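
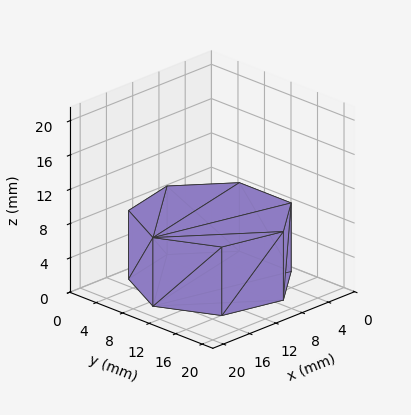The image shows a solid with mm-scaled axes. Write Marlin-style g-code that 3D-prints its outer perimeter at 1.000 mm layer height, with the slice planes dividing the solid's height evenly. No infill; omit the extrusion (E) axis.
Reading the render: the shape is a regular 7-sided prism (a cylinder approximated with 7 flat sides), circumscribed radius ≈ 9 mm, height ≈ 8 mm (dimensions read to the nearest mm from the axis ticks). For the g-code, the solid's height is divided into equal slices at the stated Δz and each level perimeter traced with G1 moves after a G0 lift.

; perimeter-only toolpath
G21 ; units = mm
G90 ; absolute positioning
G28 ; home
; layer 1
G0 Z1.000
G0 X18.000 Y9.000
G1 X14.611 Y16.036
G1 X6.997 Y17.774
G1 X0.891 Y12.905
G1 X0.891 Y5.095
G1 X6.997 Y0.226
G1 X14.611 Y1.964
G1 X18.000 Y9.000
; layer 2
G0 Z2.000
G0 X18.000 Y9.000
G1 X14.611 Y16.036
G1 X6.997 Y17.774
G1 X0.891 Y12.905
G1 X0.891 Y5.095
G1 X6.997 Y0.226
G1 X14.611 Y1.964
G1 X18.000 Y9.000
; layer 3
G0 Z3.000
G0 X18.000 Y9.000
G1 X14.611 Y16.036
G1 X6.997 Y17.774
G1 X0.891 Y12.905
G1 X0.891 Y5.095
G1 X6.997 Y0.226
G1 X14.611 Y1.964
G1 X18.000 Y9.000
; layer 4
G0 Z4.000
G0 X18.000 Y9.000
G1 X14.611 Y16.036
G1 X6.997 Y17.774
G1 X0.891 Y12.905
G1 X0.891 Y5.095
G1 X6.997 Y0.226
G1 X14.611 Y1.964
G1 X18.000 Y9.000
; layer 5
G0 Z5.000
G0 X18.000 Y9.000
G1 X14.611 Y16.036
G1 X6.997 Y17.774
G1 X0.891 Y12.905
G1 X0.891 Y5.095
G1 X6.997 Y0.226
G1 X14.611 Y1.964
G1 X18.000 Y9.000
; layer 6
G0 Z6.000
G0 X18.000 Y9.000
G1 X14.611 Y16.036
G1 X6.997 Y17.774
G1 X0.891 Y12.905
G1 X0.891 Y5.095
G1 X6.997 Y0.226
G1 X14.611 Y1.964
G1 X18.000 Y9.000
; layer 7
G0 Z7.000
G0 X18.000 Y9.000
G1 X14.611 Y16.036
G1 X6.997 Y17.774
G1 X0.891 Y12.905
G1 X0.891 Y5.095
G1 X6.997 Y0.226
G1 X14.611 Y1.964
G1 X18.000 Y9.000
; layer 8
G0 Z8.000
G0 X18.000 Y9.000
G1 X14.611 Y16.036
G1 X6.997 Y17.774
G1 X0.891 Y12.905
G1 X0.891 Y5.095
G1 X6.997 Y0.226
G1 X14.611 Y1.964
G1 X18.000 Y9.000
M2 ; end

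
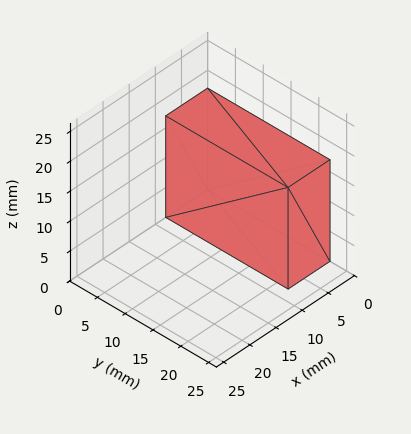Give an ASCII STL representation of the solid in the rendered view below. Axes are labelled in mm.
Reading the render: the shape is a rectangular box, roughly 8 × 22 mm footprint and 17 mm tall (dimensions read to the nearest mm from the axis ticks). For the STL, each face is triangulated and given an outward normal.

solid part
  facet normal 0.0000 0.0000 -1.0000
    outer loop
      vertex 8.00 22.00 0.00
      vertex 8.00 0.00 0.00
      vertex 0.00 0.00 0.00
    endloop
  endfacet
  facet normal 0.0000 0.0000 -1.0000
    outer loop
      vertex 0.00 22.00 0.00
      vertex 8.00 22.00 0.00
      vertex 0.00 0.00 0.00
    endloop
  endfacet
  facet normal 0.0000 0.0000 1.0000
    outer loop
      vertex 0.00 0.00 17.00
      vertex 8.00 0.00 17.00
      vertex 8.00 22.00 17.00
    endloop
  endfacet
  facet normal 0.0000 0.0000 1.0000
    outer loop
      vertex 0.00 0.00 17.00
      vertex 8.00 22.00 17.00
      vertex 0.00 22.00 17.00
    endloop
  endfacet
  facet normal 0.0000 -1.0000 0.0000
    outer loop
      vertex 0.00 0.00 0.00
      vertex 8.00 0.00 0.00
      vertex 8.00 0.00 17.00
    endloop
  endfacet
  facet normal 0.0000 -1.0000 0.0000
    outer loop
      vertex 0.00 0.00 0.00
      vertex 8.00 0.00 17.00
      vertex 0.00 0.00 17.00
    endloop
  endfacet
  facet normal 0.0000 1.0000 0.0000
    outer loop
      vertex 8.00 22.00 17.00
      vertex 8.00 22.00 0.00
      vertex 0.00 22.00 0.00
    endloop
  endfacet
  facet normal 0.0000 1.0000 0.0000
    outer loop
      vertex 0.00 22.00 17.00
      vertex 8.00 22.00 17.00
      vertex 0.00 22.00 0.00
    endloop
  endfacet
  facet normal -1.0000 0.0000 0.0000
    outer loop
      vertex 0.00 22.00 17.00
      vertex 0.00 22.00 0.00
      vertex 0.00 0.00 0.00
    endloop
  endfacet
  facet normal -1.0000 0.0000 0.0000
    outer loop
      vertex 0.00 0.00 17.00
      vertex 0.00 22.00 17.00
      vertex 0.00 0.00 0.00
    endloop
  endfacet
  facet normal 1.0000 0.0000 0.0000
    outer loop
      vertex 8.00 0.00 0.00
      vertex 8.00 22.00 0.00
      vertex 8.00 22.00 17.00
    endloop
  endfacet
  facet normal 1.0000 0.0000 0.0000
    outer loop
      vertex 8.00 0.00 0.00
      vertex 8.00 22.00 17.00
      vertex 8.00 0.00 17.00
    endloop
  endfacet
endsolid part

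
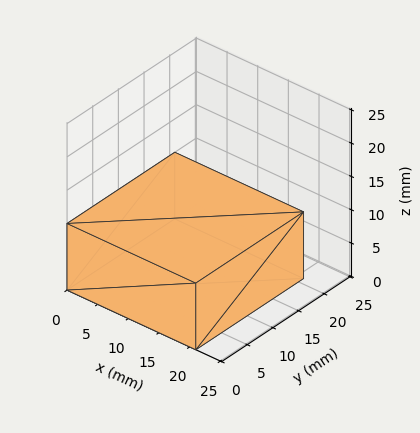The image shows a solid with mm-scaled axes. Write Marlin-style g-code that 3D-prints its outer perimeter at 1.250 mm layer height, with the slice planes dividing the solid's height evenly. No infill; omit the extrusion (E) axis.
Reading the render: the shape is a rectangular box, roughly 21 × 21 mm footprint and 10 mm tall (dimensions read to the nearest mm from the axis ticks). For the g-code, the solid's height is divided into equal slices at the stated Δz and each level perimeter traced with G1 moves after a G0 lift.

; perimeter-only toolpath
G21 ; units = mm
G90 ; absolute positioning
G28 ; home
; layer 1
G0 Z1.250
G0 X0.000 Y0.000
G1 X21.000 Y0.000
G1 X21.000 Y21.000
G1 X0.000 Y21.000
G1 X0.000 Y0.000
; layer 2
G0 Z2.500
G0 X0.000 Y0.000
G1 X21.000 Y0.000
G1 X21.000 Y21.000
G1 X0.000 Y21.000
G1 X0.000 Y0.000
; layer 3
G0 Z3.750
G0 X0.000 Y0.000
G1 X21.000 Y0.000
G1 X21.000 Y21.000
G1 X0.000 Y21.000
G1 X0.000 Y0.000
; layer 4
G0 Z5.000
G0 X0.000 Y0.000
G1 X21.000 Y0.000
G1 X21.000 Y21.000
G1 X0.000 Y21.000
G1 X0.000 Y0.000
; layer 5
G0 Z6.250
G0 X0.000 Y0.000
G1 X21.000 Y0.000
G1 X21.000 Y21.000
G1 X0.000 Y21.000
G1 X0.000 Y0.000
; layer 6
G0 Z7.500
G0 X0.000 Y0.000
G1 X21.000 Y0.000
G1 X21.000 Y21.000
G1 X0.000 Y21.000
G1 X0.000 Y0.000
; layer 7
G0 Z8.750
G0 X0.000 Y0.000
G1 X21.000 Y0.000
G1 X21.000 Y21.000
G1 X0.000 Y21.000
G1 X0.000 Y0.000
; layer 8
G0 Z10.000
G0 X0.000 Y0.000
G1 X21.000 Y0.000
G1 X21.000 Y21.000
G1 X0.000 Y21.000
G1 X0.000 Y0.000
M2 ; end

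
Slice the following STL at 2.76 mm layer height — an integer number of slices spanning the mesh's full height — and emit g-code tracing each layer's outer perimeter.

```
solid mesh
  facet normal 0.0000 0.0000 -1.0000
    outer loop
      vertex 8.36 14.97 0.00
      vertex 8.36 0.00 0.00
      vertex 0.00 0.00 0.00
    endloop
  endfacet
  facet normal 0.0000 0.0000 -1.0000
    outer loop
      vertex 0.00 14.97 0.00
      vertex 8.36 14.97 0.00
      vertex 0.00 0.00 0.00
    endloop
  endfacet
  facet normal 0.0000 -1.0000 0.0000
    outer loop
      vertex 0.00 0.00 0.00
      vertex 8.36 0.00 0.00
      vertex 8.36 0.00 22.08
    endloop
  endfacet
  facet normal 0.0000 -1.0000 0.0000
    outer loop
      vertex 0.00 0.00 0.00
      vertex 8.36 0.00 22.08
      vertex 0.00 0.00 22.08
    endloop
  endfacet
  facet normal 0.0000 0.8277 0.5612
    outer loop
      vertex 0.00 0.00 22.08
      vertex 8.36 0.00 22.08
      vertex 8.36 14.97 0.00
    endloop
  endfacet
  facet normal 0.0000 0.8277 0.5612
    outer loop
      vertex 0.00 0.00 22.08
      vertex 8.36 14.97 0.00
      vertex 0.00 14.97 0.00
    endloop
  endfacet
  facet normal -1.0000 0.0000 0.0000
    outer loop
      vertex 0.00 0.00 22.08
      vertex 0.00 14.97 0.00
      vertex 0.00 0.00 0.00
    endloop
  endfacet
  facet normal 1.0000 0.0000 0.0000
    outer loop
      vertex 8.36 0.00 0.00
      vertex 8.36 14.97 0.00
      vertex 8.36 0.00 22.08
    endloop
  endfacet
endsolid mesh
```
; perimeter-only toolpath
G21 ; units = mm
G90 ; absolute positioning
G28 ; home
; layer 1
G0 Z2.76
G0 X0.00 Y0.00
G1 X8.36 Y0.00
G1 X8.36 Y13.10
G1 X0.00 Y13.10
G1 X0.00 Y0.00
; layer 2
G0 Z5.52
G0 X0.00 Y0.00
G1 X8.36 Y0.00
G1 X8.36 Y11.23
G1 X0.00 Y11.23
G1 X0.00 Y0.00
; layer 3
G0 Z8.28
G0 X0.00 Y0.00
G1 X8.36 Y0.00
G1 X8.36 Y9.36
G1 X0.00 Y9.36
G1 X0.00 Y0.00
; layer 4
G0 Z11.04
G0 X0.00 Y0.00
G1 X8.36 Y0.00
G1 X8.36 Y7.49
G1 X0.00 Y7.49
G1 X0.00 Y0.00
; layer 5
G0 Z13.80
G0 X0.00 Y0.00
G1 X8.36 Y0.00
G1 X8.36 Y5.61
G1 X0.00 Y5.61
G1 X0.00 Y0.00
; layer 6
G0 Z16.56
G0 X0.00 Y0.00
G1 X8.36 Y0.00
G1 X8.36 Y3.74
G1 X0.00 Y3.74
G1 X0.00 Y0.00
; layer 7
G0 Z19.32
G0 X0.00 Y0.00
G1 X8.36 Y0.00
G1 X8.36 Y1.87
G1 X0.00 Y1.87
G1 X0.00 Y0.00
M2 ; end

The solid is a wedge (ramp): 8.36 × 15 mm base, rising to 22.1 mm along the y=0 edge and sloping linearly to z=0 at y=15. Slicing at Δz = 2.76 mm — 8 equal slices spanning the solid's height, so layer i sits at z = i·h/8 — gives 7 non-empty perimeters. Each is a 4-segment closed polygon; G0 lifts to the layer z and rapids to the start vertex, then G1 traces the edges. The cross-section shrinks linearly with z (the slice at the apex is degenerate and omitted).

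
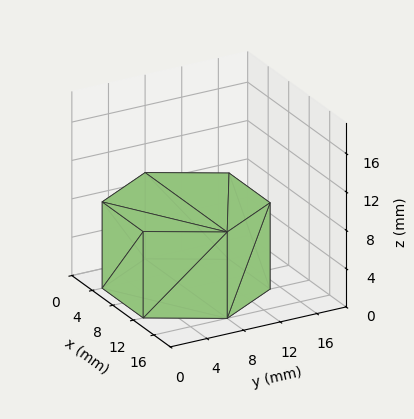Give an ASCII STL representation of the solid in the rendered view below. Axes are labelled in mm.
Reading the render: the shape is a regular 6-sided prism (a cylinder approximated with 6 flat sides), circumscribed radius ≈ 8 mm, height ≈ 9 mm (dimensions read to the nearest mm from the axis ticks). For the STL, each face is triangulated and given an outward normal.

solid part
  facet normal 0.0000 0.0000 -1.0000
    outer loop
      vertex 4.000 14.928 0.000
      vertex 12.000 14.928 0.000
      vertex 16.000 8.000 0.000
    endloop
  endfacet
  facet normal 0.0000 0.0000 -1.0000
    outer loop
      vertex 0.000 8.000 0.000
      vertex 4.000 14.928 0.000
      vertex 16.000 8.000 0.000
    endloop
  endfacet
  facet normal 0.0000 0.0000 -1.0000
    outer loop
      vertex 4.000 1.072 0.000
      vertex 0.000 8.000 0.000
      vertex 16.000 8.000 0.000
    endloop
  endfacet
  facet normal 0.0000 0.0000 -1.0000
    outer loop
      vertex 12.000 1.072 0.000
      vertex 4.000 1.072 0.000
      vertex 16.000 8.000 0.000
    endloop
  endfacet
  facet normal 0.0000 0.0000 1.0000
    outer loop
      vertex 16.000 8.000 9.000
      vertex 12.000 14.928 9.000
      vertex 4.000 14.928 9.000
    endloop
  endfacet
  facet normal 0.0000 0.0000 1.0000
    outer loop
      vertex 16.000 8.000 9.000
      vertex 4.000 14.928 9.000
      vertex 0.000 8.000 9.000
    endloop
  endfacet
  facet normal 0.0000 0.0000 1.0000
    outer loop
      vertex 16.000 8.000 9.000
      vertex 0.000 8.000 9.000
      vertex 4.000 1.072 9.000
    endloop
  endfacet
  facet normal 0.0000 0.0000 1.0000
    outer loop
      vertex 16.000 8.000 9.000
      vertex 4.000 1.072 9.000
      vertex 12.000 1.072 9.000
    endloop
  endfacet
  facet normal 0.8660 0.5000 0.0000
    outer loop
      vertex 16.000 8.000 0.000
      vertex 12.000 14.928 0.000
      vertex 12.000 14.928 9.000
    endloop
  endfacet
  facet normal 0.8660 0.5000 0.0000
    outer loop
      vertex 16.000 8.000 0.000
      vertex 12.000 14.928 9.000
      vertex 16.000 8.000 9.000
    endloop
  endfacet
  facet normal 0.0000 1.0000 0.0000
    outer loop
      vertex 12.000 14.928 0.000
      vertex 4.000 14.928 0.000
      vertex 4.000 14.928 9.000
    endloop
  endfacet
  facet normal 0.0000 1.0000 0.0000
    outer loop
      vertex 12.000 14.928 0.000
      vertex 4.000 14.928 9.000
      vertex 12.000 14.928 9.000
    endloop
  endfacet
  facet normal -0.8660 0.5000 0.0000
    outer loop
      vertex 4.000 14.928 0.000
      vertex 0.000 8.000 0.000
      vertex 0.000 8.000 9.000
    endloop
  endfacet
  facet normal -0.8660 0.5000 0.0000
    outer loop
      vertex 4.000 14.928 0.000
      vertex 0.000 8.000 9.000
      vertex 4.000 14.928 9.000
    endloop
  endfacet
  facet normal -0.8660 -0.5000 0.0000
    outer loop
      vertex 0.000 8.000 0.000
      vertex 4.000 1.072 0.000
      vertex 4.000 1.072 9.000
    endloop
  endfacet
  facet normal -0.8660 -0.5000 0.0000
    outer loop
      vertex 0.000 8.000 0.000
      vertex 4.000 1.072 9.000
      vertex 0.000 8.000 9.000
    endloop
  endfacet
  facet normal 0.0000 -1.0000 0.0000
    outer loop
      vertex 4.000 1.072 0.000
      vertex 12.000 1.072 0.000
      vertex 12.000 1.072 9.000
    endloop
  endfacet
  facet normal 0.0000 -1.0000 0.0000
    outer loop
      vertex 4.000 1.072 0.000
      vertex 12.000 1.072 9.000
      vertex 4.000 1.072 9.000
    endloop
  endfacet
  facet normal 0.8660 -0.5000 0.0000
    outer loop
      vertex 12.000 1.072 0.000
      vertex 16.000 8.000 0.000
      vertex 16.000 8.000 9.000
    endloop
  endfacet
  facet normal 0.8660 -0.5000 0.0000
    outer loop
      vertex 12.000 1.072 0.000
      vertex 16.000 8.000 9.000
      vertex 12.000 1.072 9.000
    endloop
  endfacet
endsolid part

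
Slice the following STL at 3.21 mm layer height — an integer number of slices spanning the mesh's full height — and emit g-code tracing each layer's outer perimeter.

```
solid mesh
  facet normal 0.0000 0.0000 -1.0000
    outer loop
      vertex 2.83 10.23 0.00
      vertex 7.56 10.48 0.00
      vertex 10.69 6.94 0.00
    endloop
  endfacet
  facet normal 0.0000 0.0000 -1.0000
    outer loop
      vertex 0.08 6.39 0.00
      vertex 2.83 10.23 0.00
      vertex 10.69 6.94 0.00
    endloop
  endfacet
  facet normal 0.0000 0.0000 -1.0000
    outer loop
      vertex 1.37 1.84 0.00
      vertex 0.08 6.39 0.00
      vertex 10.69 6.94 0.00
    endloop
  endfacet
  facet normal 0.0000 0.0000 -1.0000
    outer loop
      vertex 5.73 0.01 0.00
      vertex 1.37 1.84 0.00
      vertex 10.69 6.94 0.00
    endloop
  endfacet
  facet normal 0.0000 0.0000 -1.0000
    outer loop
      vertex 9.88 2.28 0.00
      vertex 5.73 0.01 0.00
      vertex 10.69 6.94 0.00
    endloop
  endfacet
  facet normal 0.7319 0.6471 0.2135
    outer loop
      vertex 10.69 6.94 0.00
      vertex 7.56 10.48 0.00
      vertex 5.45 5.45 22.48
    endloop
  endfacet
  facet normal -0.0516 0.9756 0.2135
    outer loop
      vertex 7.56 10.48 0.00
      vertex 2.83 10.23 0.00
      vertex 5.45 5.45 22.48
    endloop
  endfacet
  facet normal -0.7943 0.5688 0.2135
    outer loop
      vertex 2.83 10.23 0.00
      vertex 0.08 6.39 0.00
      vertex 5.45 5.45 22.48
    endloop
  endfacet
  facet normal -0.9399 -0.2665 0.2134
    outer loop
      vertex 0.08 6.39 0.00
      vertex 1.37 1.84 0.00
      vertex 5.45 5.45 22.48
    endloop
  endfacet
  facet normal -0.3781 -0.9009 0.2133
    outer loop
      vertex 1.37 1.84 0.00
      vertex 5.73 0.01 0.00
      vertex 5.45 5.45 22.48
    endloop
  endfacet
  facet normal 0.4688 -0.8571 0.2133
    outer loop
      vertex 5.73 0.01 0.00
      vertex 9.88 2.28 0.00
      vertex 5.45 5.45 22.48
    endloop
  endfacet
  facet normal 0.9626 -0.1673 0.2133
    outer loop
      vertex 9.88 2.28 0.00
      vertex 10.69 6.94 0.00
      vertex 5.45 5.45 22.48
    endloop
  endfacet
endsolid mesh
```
; perimeter-only toolpath
G21 ; units = mm
G90 ; absolute positioning
G28 ; home
; layer 1
G0 Z3.21
G0 X9.94 Y6.73
G1 X7.26 Y9.76
G1 X3.20 Y9.55
G1 X0.85 Y6.26
G1 X1.95 Y2.36
G1 X5.69 Y0.79
G1 X9.25 Y2.73
G1 X9.94 Y6.73
; layer 2
G0 Z6.42
G0 X9.19 Y6.51
G1 X6.96 Y9.04
G1 X3.58 Y8.86
G1 X1.61 Y6.12
G1 X2.54 Y2.87
G1 X5.65 Y1.56
G1 X8.61 Y3.19
G1 X9.19 Y6.51
; layer 3
G0 Z9.63
G0 X8.44 Y6.30
G1 X6.66 Y8.32
G1 X3.95 Y8.18
G1 X2.38 Y5.99
G1 X3.12 Y3.39
G1 X5.61 Y2.34
G1 X7.98 Y3.64
G1 X8.44 Y6.30
; layer 4
G0 Z12.85
G0 X7.70 Y6.09
G1 X6.35 Y7.61
G1 X4.33 Y7.50
G1 X3.15 Y5.85
G1 X3.70 Y3.90
G1 X5.57 Y3.12
G1 X7.35 Y4.09
G1 X7.70 Y6.09
; layer 5
G0 Z16.06
G0 X6.95 Y5.88
G1 X6.05 Y6.89
G1 X4.70 Y6.82
G1 X3.92 Y5.72
G1 X4.28 Y4.42
G1 X5.53 Y3.90
G1 X6.72 Y4.54
G1 X6.95 Y5.88
; layer 6
G0 Z19.27
G0 X6.20 Y5.66
G1 X5.75 Y6.17
G1 X5.08 Y6.13
G1 X4.68 Y5.58
G1 X4.87 Y4.93
G1 X5.49 Y4.67
G1 X6.08 Y5.00
G1 X6.20 Y5.66
M2 ; end

The solid is a regular 7-sided pyramid, base circumscribed radius ≈ 5.45 mm, apex at z ≈ 22.5 mm. Slicing at Δz = 3.21 mm — 7 equal slices spanning the solid's height, so layer i sits at z = i·h/7 — gives 6 non-empty perimeters. Each is a 7-segment closed polygon; G0 lifts to the layer z and rapids to the start vertex, then G1 traces the edges. The cross-section shrinks linearly with z (the slice at the apex is degenerate and omitted).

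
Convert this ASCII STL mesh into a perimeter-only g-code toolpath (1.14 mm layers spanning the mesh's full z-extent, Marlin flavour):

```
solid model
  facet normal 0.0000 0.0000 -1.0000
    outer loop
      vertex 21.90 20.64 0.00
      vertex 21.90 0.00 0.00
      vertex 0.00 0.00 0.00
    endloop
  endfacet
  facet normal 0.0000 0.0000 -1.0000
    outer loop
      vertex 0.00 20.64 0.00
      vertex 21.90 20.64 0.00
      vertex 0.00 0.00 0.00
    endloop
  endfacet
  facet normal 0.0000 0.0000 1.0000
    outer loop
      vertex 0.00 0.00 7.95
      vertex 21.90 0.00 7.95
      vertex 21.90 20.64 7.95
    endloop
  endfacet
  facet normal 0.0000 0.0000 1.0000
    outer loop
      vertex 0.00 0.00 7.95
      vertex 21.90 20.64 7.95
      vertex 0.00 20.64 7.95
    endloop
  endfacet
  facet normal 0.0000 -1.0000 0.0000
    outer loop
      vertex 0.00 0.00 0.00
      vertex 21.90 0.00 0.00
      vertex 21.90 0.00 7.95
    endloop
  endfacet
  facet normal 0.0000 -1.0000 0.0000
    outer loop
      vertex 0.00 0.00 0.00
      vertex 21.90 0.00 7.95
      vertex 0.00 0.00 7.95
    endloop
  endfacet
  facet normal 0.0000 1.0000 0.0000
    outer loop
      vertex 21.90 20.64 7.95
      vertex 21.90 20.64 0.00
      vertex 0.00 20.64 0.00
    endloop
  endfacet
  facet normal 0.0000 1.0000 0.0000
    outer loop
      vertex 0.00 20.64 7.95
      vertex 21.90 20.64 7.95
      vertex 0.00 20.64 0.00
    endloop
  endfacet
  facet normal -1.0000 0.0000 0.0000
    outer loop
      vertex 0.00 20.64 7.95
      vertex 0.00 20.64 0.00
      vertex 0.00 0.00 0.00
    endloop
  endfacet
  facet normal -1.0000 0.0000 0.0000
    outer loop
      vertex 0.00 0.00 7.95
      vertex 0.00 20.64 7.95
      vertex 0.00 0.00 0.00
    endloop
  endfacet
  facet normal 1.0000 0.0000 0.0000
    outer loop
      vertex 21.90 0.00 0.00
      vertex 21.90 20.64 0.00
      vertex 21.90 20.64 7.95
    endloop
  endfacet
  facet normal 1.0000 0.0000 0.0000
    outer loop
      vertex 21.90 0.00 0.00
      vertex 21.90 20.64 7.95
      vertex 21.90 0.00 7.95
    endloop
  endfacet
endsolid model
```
; perimeter-only toolpath
G21 ; units = mm
G90 ; absolute positioning
G28 ; home
; layer 1
G0 Z1.14
G0 X0.00 Y0.00
G1 X21.90 Y0.00
G1 X21.90 Y20.64
G1 X0.00 Y20.64
G1 X0.00 Y0.00
; layer 2
G0 Z2.27
G0 X0.00 Y0.00
G1 X21.90 Y0.00
G1 X21.90 Y20.64
G1 X0.00 Y20.64
G1 X0.00 Y0.00
; layer 3
G0 Z3.41
G0 X0.00 Y0.00
G1 X21.90 Y0.00
G1 X21.90 Y20.64
G1 X0.00 Y20.64
G1 X0.00 Y0.00
; layer 4
G0 Z4.54
G0 X0.00 Y0.00
G1 X21.90 Y0.00
G1 X21.90 Y20.64
G1 X0.00 Y20.64
G1 X0.00 Y0.00
; layer 5
G0 Z5.68
G0 X0.00 Y0.00
G1 X21.90 Y0.00
G1 X21.90 Y20.64
G1 X0.00 Y20.64
G1 X0.00 Y0.00
; layer 6
G0 Z6.81
G0 X0.00 Y0.00
G1 X21.90 Y0.00
G1 X21.90 Y20.64
G1 X0.00 Y20.64
G1 X0.00 Y0.00
; layer 7
G0 Z7.95
G0 X0.00 Y0.00
G1 X21.90 Y0.00
G1 X21.90 Y20.64
G1 X0.00 Y20.64
G1 X0.00 Y0.00
M2 ; end

The solid is a rectangular box, roughly 21.9 × 20.6 mm footprint and 7.95 mm tall. Slicing at Δz = 1.14 mm — 7 equal slices spanning the solid's height, so layer i sits at z = i·h/7 — gives 7 non-empty perimeters. Each is a 4-segment closed polygon; G0 lifts to the layer z and rapids to the start vertex, then G1 traces the edges.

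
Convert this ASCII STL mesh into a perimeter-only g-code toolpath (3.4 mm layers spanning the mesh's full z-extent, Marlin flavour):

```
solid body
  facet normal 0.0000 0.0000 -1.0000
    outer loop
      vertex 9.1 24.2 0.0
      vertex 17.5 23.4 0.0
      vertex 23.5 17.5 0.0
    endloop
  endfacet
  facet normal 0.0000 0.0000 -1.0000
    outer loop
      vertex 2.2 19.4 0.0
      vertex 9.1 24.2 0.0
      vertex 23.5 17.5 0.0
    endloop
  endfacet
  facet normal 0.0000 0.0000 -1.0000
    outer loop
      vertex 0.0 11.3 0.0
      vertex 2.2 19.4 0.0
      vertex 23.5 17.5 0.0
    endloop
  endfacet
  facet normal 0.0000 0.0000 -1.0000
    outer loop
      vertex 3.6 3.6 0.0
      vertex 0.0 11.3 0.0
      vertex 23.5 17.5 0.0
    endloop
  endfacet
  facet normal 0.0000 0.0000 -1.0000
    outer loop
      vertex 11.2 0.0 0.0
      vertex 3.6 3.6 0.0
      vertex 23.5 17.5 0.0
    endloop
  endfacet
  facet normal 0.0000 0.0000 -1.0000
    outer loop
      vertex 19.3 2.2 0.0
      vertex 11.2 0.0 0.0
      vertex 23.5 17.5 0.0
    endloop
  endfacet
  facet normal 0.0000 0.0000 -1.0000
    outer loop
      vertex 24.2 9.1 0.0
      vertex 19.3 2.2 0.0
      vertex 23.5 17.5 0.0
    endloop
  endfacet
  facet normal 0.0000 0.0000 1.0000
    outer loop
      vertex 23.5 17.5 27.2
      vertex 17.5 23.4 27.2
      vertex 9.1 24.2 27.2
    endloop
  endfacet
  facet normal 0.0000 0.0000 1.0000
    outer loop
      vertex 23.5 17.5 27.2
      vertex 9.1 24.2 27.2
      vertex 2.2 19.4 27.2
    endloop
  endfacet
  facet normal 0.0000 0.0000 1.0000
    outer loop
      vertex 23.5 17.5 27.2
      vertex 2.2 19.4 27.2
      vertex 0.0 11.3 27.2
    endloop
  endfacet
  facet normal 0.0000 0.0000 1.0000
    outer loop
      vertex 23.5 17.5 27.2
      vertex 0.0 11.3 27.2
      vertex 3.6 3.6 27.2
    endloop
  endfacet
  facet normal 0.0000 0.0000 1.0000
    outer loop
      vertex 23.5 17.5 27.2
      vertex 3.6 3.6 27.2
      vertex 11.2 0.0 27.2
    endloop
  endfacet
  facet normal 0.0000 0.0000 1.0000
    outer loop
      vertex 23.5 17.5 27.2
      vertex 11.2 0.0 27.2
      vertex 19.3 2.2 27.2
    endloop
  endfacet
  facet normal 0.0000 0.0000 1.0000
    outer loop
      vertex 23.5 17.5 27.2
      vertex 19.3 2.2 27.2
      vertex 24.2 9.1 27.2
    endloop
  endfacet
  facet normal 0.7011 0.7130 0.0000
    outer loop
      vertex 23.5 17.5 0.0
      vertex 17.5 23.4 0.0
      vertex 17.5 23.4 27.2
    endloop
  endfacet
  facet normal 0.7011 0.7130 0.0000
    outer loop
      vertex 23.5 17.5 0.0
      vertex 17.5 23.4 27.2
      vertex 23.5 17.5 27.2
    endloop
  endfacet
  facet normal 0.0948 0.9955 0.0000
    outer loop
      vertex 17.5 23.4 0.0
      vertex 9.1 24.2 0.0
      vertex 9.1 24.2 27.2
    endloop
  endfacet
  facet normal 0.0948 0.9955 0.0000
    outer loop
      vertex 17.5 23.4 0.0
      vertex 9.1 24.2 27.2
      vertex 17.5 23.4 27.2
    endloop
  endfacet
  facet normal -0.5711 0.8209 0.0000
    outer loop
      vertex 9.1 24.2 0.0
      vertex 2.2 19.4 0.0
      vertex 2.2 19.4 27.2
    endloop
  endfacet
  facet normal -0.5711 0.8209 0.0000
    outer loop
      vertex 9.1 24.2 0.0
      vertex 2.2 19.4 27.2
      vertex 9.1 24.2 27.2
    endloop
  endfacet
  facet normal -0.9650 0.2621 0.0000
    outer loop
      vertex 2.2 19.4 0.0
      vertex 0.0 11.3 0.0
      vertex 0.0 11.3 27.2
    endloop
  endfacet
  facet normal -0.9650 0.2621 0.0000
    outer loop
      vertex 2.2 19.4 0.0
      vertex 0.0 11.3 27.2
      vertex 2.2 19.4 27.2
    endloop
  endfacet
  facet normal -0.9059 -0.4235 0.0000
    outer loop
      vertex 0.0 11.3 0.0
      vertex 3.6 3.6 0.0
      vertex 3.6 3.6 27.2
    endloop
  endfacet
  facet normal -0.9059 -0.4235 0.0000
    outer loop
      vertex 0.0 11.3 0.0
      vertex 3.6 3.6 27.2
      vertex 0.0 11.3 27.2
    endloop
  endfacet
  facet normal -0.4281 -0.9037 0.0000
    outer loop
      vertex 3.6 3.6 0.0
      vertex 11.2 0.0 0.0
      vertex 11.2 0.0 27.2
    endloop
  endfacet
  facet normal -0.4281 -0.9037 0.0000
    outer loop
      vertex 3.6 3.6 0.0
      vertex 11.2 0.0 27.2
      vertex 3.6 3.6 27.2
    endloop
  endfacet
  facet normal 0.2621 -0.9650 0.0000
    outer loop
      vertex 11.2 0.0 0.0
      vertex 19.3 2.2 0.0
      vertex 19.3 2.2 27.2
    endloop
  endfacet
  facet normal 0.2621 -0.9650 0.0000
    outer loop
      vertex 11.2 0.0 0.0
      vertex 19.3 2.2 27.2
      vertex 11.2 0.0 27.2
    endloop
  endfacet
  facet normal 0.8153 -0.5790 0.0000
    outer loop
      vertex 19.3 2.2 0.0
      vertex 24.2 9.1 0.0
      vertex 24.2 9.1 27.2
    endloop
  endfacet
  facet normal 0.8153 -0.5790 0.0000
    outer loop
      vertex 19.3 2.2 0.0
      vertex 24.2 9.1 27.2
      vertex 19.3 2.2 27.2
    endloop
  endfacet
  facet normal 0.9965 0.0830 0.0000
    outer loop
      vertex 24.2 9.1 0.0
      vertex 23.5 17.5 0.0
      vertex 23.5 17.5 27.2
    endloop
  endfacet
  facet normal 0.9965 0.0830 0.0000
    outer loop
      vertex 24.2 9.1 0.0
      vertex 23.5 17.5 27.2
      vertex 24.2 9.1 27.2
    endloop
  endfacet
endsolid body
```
; perimeter-only toolpath
G21 ; units = mm
G90 ; absolute positioning
G28 ; home
; layer 1
G0 Z3.4
G0 X23.5 Y17.5
G1 X17.5 Y23.4
G1 X9.1 Y24.2
G1 X2.2 Y19.4
G1 X0.0 Y11.3
G1 X3.6 Y3.6
G1 X11.2 Y0.0
G1 X19.3 Y2.2
G1 X24.2 Y9.1
G1 X23.5 Y17.5
; layer 2
G0 Z6.8
G0 X23.5 Y17.5
G1 X17.5 Y23.4
G1 X9.1 Y24.2
G1 X2.2 Y19.4
G1 X0.0 Y11.3
G1 X3.6 Y3.6
G1 X11.2 Y0.0
G1 X19.3 Y2.2
G1 X24.2 Y9.1
G1 X23.5 Y17.5
; layer 3
G0 Z10.2
G0 X23.5 Y17.5
G1 X17.5 Y23.4
G1 X9.1 Y24.2
G1 X2.2 Y19.4
G1 X0.0 Y11.3
G1 X3.6 Y3.6
G1 X11.2 Y0.0
G1 X19.3 Y2.2
G1 X24.2 Y9.1
G1 X23.5 Y17.5
; layer 4
G0 Z13.6
G0 X23.5 Y17.5
G1 X17.5 Y23.4
G1 X9.1 Y24.2
G1 X2.2 Y19.4
G1 X0.0 Y11.3
G1 X3.6 Y3.6
G1 X11.2 Y0.0
G1 X19.3 Y2.2
G1 X24.2 Y9.1
G1 X23.5 Y17.5
; layer 5
G0 Z17.0
G0 X23.5 Y17.5
G1 X17.5 Y23.4
G1 X9.1 Y24.2
G1 X2.2 Y19.4
G1 X0.0 Y11.3
G1 X3.6 Y3.6
G1 X11.2 Y0.0
G1 X19.3 Y2.2
G1 X24.2 Y9.1
G1 X23.5 Y17.5
; layer 6
G0 Z20.4
G0 X23.5 Y17.5
G1 X17.5 Y23.4
G1 X9.1 Y24.2
G1 X2.2 Y19.4
G1 X0.0 Y11.3
G1 X3.6 Y3.6
G1 X11.2 Y0.0
G1 X19.3 Y2.2
G1 X24.2 Y9.1
G1 X23.5 Y17.5
; layer 7
G0 Z23.8
G0 X23.5 Y17.5
G1 X17.5 Y23.4
G1 X9.1 Y24.2
G1 X2.2 Y19.4
G1 X0.0 Y11.3
G1 X3.6 Y3.6
G1 X11.2 Y0.0
G1 X19.3 Y2.2
G1 X24.2 Y9.1
G1 X23.5 Y17.5
; layer 8
G0 Z27.2
G0 X23.5 Y17.5
G1 X17.5 Y23.4
G1 X9.1 Y24.2
G1 X2.2 Y19.4
G1 X0.0 Y11.3
G1 X3.6 Y3.6
G1 X11.2 Y0.0
G1 X19.3 Y2.2
G1 X24.2 Y9.1
G1 X23.5 Y17.5
M2 ; end

The solid is a regular 9-sided prism (a cylinder approximated with 9 flat sides), circumscribed radius ≈ 12.3 mm, height ≈ 27.2 mm. Slicing at Δz = 3.4 mm — 8 equal slices spanning the solid's height, so layer i sits at z = i·h/8 — gives 8 non-empty perimeters. Each is a 9-segment closed polygon; G0 lifts to the layer z and rapids to the start vertex, then G1 traces the edges.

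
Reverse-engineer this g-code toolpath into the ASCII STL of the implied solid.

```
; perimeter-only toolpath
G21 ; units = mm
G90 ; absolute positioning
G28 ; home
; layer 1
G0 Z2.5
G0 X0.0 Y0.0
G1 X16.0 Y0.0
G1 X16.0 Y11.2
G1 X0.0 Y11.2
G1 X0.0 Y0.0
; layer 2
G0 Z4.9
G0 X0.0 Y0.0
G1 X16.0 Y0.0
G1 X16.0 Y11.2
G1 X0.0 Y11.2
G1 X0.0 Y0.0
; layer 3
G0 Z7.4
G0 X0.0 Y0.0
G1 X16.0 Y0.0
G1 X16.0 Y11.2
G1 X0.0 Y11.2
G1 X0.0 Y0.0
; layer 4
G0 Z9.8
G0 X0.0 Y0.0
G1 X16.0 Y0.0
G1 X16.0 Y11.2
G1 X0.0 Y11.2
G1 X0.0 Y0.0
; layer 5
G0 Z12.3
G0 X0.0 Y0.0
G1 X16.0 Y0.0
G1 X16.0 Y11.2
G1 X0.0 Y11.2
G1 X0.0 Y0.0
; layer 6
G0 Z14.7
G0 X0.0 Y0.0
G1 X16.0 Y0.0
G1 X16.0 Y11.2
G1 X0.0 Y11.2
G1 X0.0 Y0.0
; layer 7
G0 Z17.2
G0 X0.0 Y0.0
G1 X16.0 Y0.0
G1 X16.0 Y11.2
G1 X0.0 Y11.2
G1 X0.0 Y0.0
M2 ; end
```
solid part
  facet normal 0.0000 0.0000 -1.0000
    outer loop
      vertex 16.0 11.2 0.0
      vertex 16.0 0.0 0.0
      vertex 0.0 0.0 0.0
    endloop
  endfacet
  facet normal 0.0000 0.0000 -1.0000
    outer loop
      vertex 0.0 11.2 0.0
      vertex 16.0 11.2 0.0
      vertex 0.0 0.0 0.0
    endloop
  endfacet
  facet normal 0.0000 0.0000 1.0000
    outer loop
      vertex 0.0 0.0 17.2
      vertex 16.0 0.0 17.2
      vertex 16.0 11.2 17.2
    endloop
  endfacet
  facet normal 0.0000 0.0000 1.0000
    outer loop
      vertex 0.0 0.0 17.2
      vertex 16.0 11.2 17.2
      vertex 0.0 11.2 17.2
    endloop
  endfacet
  facet normal 0.0000 -1.0000 0.0000
    outer loop
      vertex 0.0 0.0 0.0
      vertex 16.0 0.0 0.0
      vertex 16.0 0.0 17.2
    endloop
  endfacet
  facet normal 0.0000 -1.0000 0.0000
    outer loop
      vertex 0.0 0.0 0.0
      vertex 16.0 0.0 17.2
      vertex 0.0 0.0 17.2
    endloop
  endfacet
  facet normal 0.0000 1.0000 0.0000
    outer loop
      vertex 16.0 11.2 17.2
      vertex 16.0 11.2 0.0
      vertex 0.0 11.2 0.0
    endloop
  endfacet
  facet normal 0.0000 1.0000 0.0000
    outer loop
      vertex 0.0 11.2 17.2
      vertex 16.0 11.2 17.2
      vertex 0.0 11.2 0.0
    endloop
  endfacet
  facet normal -1.0000 0.0000 0.0000
    outer loop
      vertex 0.0 11.2 17.2
      vertex 0.0 11.2 0.0
      vertex 0.0 0.0 0.0
    endloop
  endfacet
  facet normal -1.0000 0.0000 0.0000
    outer loop
      vertex 0.0 0.0 17.2
      vertex 0.0 11.2 17.2
      vertex 0.0 0.0 0.0
    endloop
  endfacet
  facet normal 1.0000 0.0000 0.0000
    outer loop
      vertex 16.0 0.0 0.0
      vertex 16.0 11.2 0.0
      vertex 16.0 11.2 17.2
    endloop
  endfacet
  facet normal 1.0000 0.0000 0.0000
    outer loop
      vertex 16.0 0.0 0.0
      vertex 16.0 11.2 17.2
      vertex 16.0 0.0 17.2
    endloop
  endfacet
endsolid part

The G0 Z moves step by Δz≈2.5 mm. Every layer's G1 loop is the same polygon, so the solid is a straight extrusion of it from z=0 to z≈17.2. Closing with flat bottom and top caps and triangulating gives 12 facets — a rectangular box, roughly 16 × 11.2 mm footprint and 17.2 mm tall.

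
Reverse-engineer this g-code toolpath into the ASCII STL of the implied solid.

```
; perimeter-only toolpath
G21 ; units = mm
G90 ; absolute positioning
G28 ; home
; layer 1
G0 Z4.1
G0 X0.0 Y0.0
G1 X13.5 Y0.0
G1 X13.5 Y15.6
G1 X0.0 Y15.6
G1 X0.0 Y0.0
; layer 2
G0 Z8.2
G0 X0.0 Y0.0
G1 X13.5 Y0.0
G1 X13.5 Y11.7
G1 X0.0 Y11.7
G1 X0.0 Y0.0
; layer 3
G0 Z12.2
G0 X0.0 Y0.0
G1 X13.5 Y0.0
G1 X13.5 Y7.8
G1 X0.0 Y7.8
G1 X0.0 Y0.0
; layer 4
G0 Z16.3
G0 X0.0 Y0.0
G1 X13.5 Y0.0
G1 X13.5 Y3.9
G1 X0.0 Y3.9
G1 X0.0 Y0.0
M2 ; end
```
solid part
  facet normal 0.0000 0.0000 -1.0000
    outer loop
      vertex 13.5 19.5 0.0
      vertex 13.5 0.0 0.0
      vertex 0.0 0.0 0.0
    endloop
  endfacet
  facet normal 0.0000 0.0000 -1.0000
    outer loop
      vertex 0.0 19.5 0.0
      vertex 13.5 19.5 0.0
      vertex 0.0 0.0 0.0
    endloop
  endfacet
  facet normal 0.0000 -1.0000 0.0000
    outer loop
      vertex 0.0 0.0 0.0
      vertex 13.5 0.0 0.0
      vertex 13.5 0.0 20.4
    endloop
  endfacet
  facet normal 0.0000 -1.0000 0.0000
    outer loop
      vertex 0.0 0.0 0.0
      vertex 13.5 0.0 20.4
      vertex 0.0 0.0 20.4
    endloop
  endfacet
  facet normal 0.0000 0.7229 0.6910
    outer loop
      vertex 0.0 0.0 20.4
      vertex 13.5 0.0 20.4
      vertex 13.5 19.5 0.0
    endloop
  endfacet
  facet normal 0.0000 0.7229 0.6910
    outer loop
      vertex 0.0 0.0 20.4
      vertex 13.5 19.5 0.0
      vertex 0.0 19.5 0.0
    endloop
  endfacet
  facet normal -1.0000 0.0000 0.0000
    outer loop
      vertex 0.0 0.0 20.4
      vertex 0.0 19.5 0.0
      vertex 0.0 0.0 0.0
    endloop
  endfacet
  facet normal 1.0000 0.0000 0.0000
    outer loop
      vertex 13.5 0.0 0.0
      vertex 13.5 19.5 0.0
      vertex 13.5 0.0 20.4
    endloop
  endfacet
endsolid part

The G0 Z moves step by Δz≈4.1 mm. The G1 loops shrink linearly with z, so the solid tapers from its base footprint up to z≈20.4. Closing with a flat bottom cap and the tapered top and triangulating gives 8 facets — a wedge (ramp): 13.5 × 19.5 mm base, rising to 20.4 mm along the y=0 edge and sloping linearly to z=0 at y=19.5.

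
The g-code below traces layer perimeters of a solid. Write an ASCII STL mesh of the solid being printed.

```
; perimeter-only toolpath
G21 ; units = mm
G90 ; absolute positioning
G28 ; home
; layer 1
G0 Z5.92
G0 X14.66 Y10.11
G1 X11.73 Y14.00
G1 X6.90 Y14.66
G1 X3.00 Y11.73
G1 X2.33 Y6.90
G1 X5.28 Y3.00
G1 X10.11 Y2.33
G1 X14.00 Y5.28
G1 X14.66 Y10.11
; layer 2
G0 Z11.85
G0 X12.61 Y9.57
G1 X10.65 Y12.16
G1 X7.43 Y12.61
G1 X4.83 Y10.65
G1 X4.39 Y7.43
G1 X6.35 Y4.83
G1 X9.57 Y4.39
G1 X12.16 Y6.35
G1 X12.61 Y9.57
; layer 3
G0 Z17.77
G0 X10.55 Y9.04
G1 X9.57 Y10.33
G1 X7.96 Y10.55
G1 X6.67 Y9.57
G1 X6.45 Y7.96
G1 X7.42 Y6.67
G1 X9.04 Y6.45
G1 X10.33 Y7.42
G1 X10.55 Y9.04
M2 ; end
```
solid part
  facet normal 0.0000 0.0000 -1.0000
    outer loop
      vertex 6.36 16.72 0.00
      vertex 12.80 15.83 0.00
      vertex 16.72 10.64 0.00
    endloop
  endfacet
  facet normal 0.0000 0.0000 -1.0000
    outer loop
      vertex 1.17 12.80 0.00
      vertex 6.36 16.72 0.00
      vertex 16.72 10.64 0.00
    endloop
  endfacet
  facet normal 0.0000 0.0000 -1.0000
    outer loop
      vertex 0.28 6.36 0.00
      vertex 1.17 12.80 0.00
      vertex 16.72 10.64 0.00
    endloop
  endfacet
  facet normal 0.0000 0.0000 -1.0000
    outer loop
      vertex 4.20 1.17 0.00
      vertex 0.28 6.36 0.00
      vertex 16.72 10.64 0.00
    endloop
  endfacet
  facet normal 0.0000 0.0000 -1.0000
    outer loop
      vertex 10.64 0.28 0.00
      vertex 4.20 1.17 0.00
      vertex 16.72 10.64 0.00
    endloop
  endfacet
  facet normal 0.0000 0.0000 -1.0000
    outer loop
      vertex 15.83 4.20 0.00
      vertex 10.64 0.28 0.00
      vertex 16.72 10.64 0.00
    endloop
  endfacet
  facet normal 0.7575 0.5721 0.3145
    outer loop
      vertex 16.72 10.64 0.00
      vertex 12.80 15.83 0.00
      vertex 8.50 8.50 23.69
    endloop
  endfacet
  facet normal 0.1299 0.9403 0.3145
    outer loop
      vertex 12.80 15.83 0.00
      vertex 6.36 16.72 0.00
      vertex 8.50 8.50 23.69
    endloop
  endfacet
  facet normal -0.5721 0.7575 0.3145
    outer loop
      vertex 6.36 16.72 0.00
      vertex 1.17 12.80 0.00
      vertex 8.50 8.50 23.69
    endloop
  endfacet
  facet normal -0.9403 0.1299 0.3145
    outer loop
      vertex 1.17 12.80 0.00
      vertex 0.28 6.36 0.00
      vertex 8.50 8.50 23.69
    endloop
  endfacet
  facet normal -0.7575 -0.5721 0.3145
    outer loop
      vertex 0.28 6.36 0.00
      vertex 4.20 1.17 0.00
      vertex 8.50 8.50 23.69
    endloop
  endfacet
  facet normal -0.1299 -0.9403 0.3145
    outer loop
      vertex 4.20 1.17 0.00
      vertex 10.64 0.28 0.00
      vertex 8.50 8.50 23.69
    endloop
  endfacet
  facet normal 0.5721 -0.7575 0.3145
    outer loop
      vertex 10.64 0.28 0.00
      vertex 15.83 4.20 0.00
      vertex 8.50 8.50 23.69
    endloop
  endfacet
  facet normal 0.9403 -0.1299 0.3145
    outer loop
      vertex 15.83 4.20 0.00
      vertex 16.72 10.64 0.00
      vertex 8.50 8.50 23.69
    endloop
  endfacet
endsolid part

The G0 Z moves step by Δz≈5.92 mm. The G1 loops shrink linearly with z, so the solid tapers from its base footprint up to z≈23.7. Closing with a flat bottom cap and the tapered top and triangulating gives 14 facets — a regular 8-sided pyramid, base circumscribed radius ≈ 8.5 mm, apex at z ≈ 23.7 mm.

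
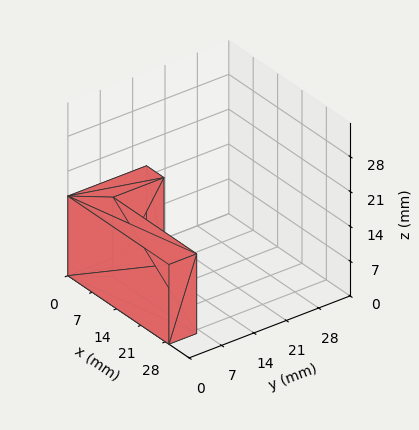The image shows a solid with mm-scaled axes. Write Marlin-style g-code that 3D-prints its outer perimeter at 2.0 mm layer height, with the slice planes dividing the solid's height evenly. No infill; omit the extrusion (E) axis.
Reading the render: the shape is an L-shaped prism: outer 29 × 17 mm, arm thicknesses ≈ 6 mm (horizontal) and 5 mm (vertical), extruded 16 mm in z (dimensions read to the nearest mm from the axis ticks). For the g-code, the solid's height is divided into equal slices at the stated Δz and each level perimeter traced with G1 moves after a G0 lift.

; perimeter-only toolpath
G21 ; units = mm
G90 ; absolute positioning
G28 ; home
; layer 1
G0 Z2.0
G0 X0.0 Y0.0
G1 X29.0 Y0.0
G1 X29.0 Y6.0
G1 X5.0 Y6.0
G1 X5.0 Y17.0
G1 X0.0 Y17.0
G1 X0.0 Y0.0
; layer 2
G0 Z4.0
G0 X0.0 Y0.0
G1 X29.0 Y0.0
G1 X29.0 Y6.0
G1 X5.0 Y6.0
G1 X5.0 Y17.0
G1 X0.0 Y17.0
G1 X0.0 Y0.0
; layer 3
G0 Z6.0
G0 X0.0 Y0.0
G1 X29.0 Y0.0
G1 X29.0 Y6.0
G1 X5.0 Y6.0
G1 X5.0 Y17.0
G1 X0.0 Y17.0
G1 X0.0 Y0.0
; layer 4
G0 Z8.0
G0 X0.0 Y0.0
G1 X29.0 Y0.0
G1 X29.0 Y6.0
G1 X5.0 Y6.0
G1 X5.0 Y17.0
G1 X0.0 Y17.0
G1 X0.0 Y0.0
; layer 5
G0 Z10.0
G0 X0.0 Y0.0
G1 X29.0 Y0.0
G1 X29.0 Y6.0
G1 X5.0 Y6.0
G1 X5.0 Y17.0
G1 X0.0 Y17.0
G1 X0.0 Y0.0
; layer 6
G0 Z12.0
G0 X0.0 Y0.0
G1 X29.0 Y0.0
G1 X29.0 Y6.0
G1 X5.0 Y6.0
G1 X5.0 Y17.0
G1 X0.0 Y17.0
G1 X0.0 Y0.0
; layer 7
G0 Z14.0
G0 X0.0 Y0.0
G1 X29.0 Y0.0
G1 X29.0 Y6.0
G1 X5.0 Y6.0
G1 X5.0 Y17.0
G1 X0.0 Y17.0
G1 X0.0 Y0.0
; layer 8
G0 Z16.0
G0 X0.0 Y0.0
G1 X29.0 Y0.0
G1 X29.0 Y6.0
G1 X5.0 Y6.0
G1 X5.0 Y17.0
G1 X0.0 Y17.0
G1 X0.0 Y0.0
M2 ; end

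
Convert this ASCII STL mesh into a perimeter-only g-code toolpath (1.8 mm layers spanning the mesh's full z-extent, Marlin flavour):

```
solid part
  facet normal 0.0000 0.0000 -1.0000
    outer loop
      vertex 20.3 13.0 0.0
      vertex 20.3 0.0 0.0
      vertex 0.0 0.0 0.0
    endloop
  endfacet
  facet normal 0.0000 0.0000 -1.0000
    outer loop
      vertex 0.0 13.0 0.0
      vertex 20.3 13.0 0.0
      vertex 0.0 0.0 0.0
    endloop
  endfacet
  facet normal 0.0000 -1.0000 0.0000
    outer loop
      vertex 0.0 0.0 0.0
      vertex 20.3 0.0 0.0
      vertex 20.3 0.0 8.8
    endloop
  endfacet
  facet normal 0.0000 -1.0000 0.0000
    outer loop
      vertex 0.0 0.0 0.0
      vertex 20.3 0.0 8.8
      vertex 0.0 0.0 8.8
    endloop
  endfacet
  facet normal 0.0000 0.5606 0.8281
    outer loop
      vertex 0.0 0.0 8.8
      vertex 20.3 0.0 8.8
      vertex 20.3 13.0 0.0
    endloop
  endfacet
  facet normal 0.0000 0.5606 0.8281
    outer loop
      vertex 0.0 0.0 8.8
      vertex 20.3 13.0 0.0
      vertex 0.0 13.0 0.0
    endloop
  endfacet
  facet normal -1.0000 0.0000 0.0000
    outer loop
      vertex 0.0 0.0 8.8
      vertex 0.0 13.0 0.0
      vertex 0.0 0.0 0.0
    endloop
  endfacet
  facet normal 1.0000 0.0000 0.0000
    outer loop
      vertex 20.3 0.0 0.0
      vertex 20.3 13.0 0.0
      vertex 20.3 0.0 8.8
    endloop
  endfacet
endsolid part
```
; perimeter-only toolpath
G21 ; units = mm
G90 ; absolute positioning
G28 ; home
; layer 1
G0 Z1.8
G0 X0.0 Y0.0
G1 X20.3 Y0.0
G1 X20.3 Y10.4
G1 X0.0 Y10.4
G1 X0.0 Y0.0
; layer 2
G0 Z3.5
G0 X0.0 Y0.0
G1 X20.3 Y0.0
G1 X20.3 Y7.8
G1 X0.0 Y7.8
G1 X0.0 Y0.0
; layer 3
G0 Z5.3
G0 X0.0 Y0.0
G1 X20.3 Y0.0
G1 X20.3 Y5.2
G1 X0.0 Y5.2
G1 X0.0 Y0.0
; layer 4
G0 Z7.0
G0 X0.0 Y0.0
G1 X20.3 Y0.0
G1 X20.3 Y2.6
G1 X0.0 Y2.6
G1 X0.0 Y0.0
M2 ; end

The solid is a wedge (ramp): 20.3 × 13 mm base, rising to 8.8 mm along the y=0 edge and sloping linearly to z=0 at y=13. Slicing at Δz = 1.8 mm — 5 equal slices spanning the solid's height, so layer i sits at z = i·h/5 — gives 4 non-empty perimeters. Each is a 4-segment closed polygon; G0 lifts to the layer z and rapids to the start vertex, then G1 traces the edges. The cross-section shrinks linearly with z (the slice at the apex is degenerate and omitted).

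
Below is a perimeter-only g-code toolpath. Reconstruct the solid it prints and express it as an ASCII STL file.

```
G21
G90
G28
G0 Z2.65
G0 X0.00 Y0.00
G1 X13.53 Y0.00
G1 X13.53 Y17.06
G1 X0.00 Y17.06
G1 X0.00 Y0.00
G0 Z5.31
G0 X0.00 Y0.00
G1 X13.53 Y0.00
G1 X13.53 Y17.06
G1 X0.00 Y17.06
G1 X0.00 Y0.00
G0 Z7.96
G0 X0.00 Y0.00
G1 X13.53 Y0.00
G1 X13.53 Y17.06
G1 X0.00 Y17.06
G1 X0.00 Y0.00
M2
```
solid part
  facet normal 0.0000 0.0000 -1.0000
    outer loop
      vertex 13.53 17.06 0.00
      vertex 13.53 0.00 0.00
      vertex 0.00 0.00 0.00
    endloop
  endfacet
  facet normal 0.0000 0.0000 -1.0000
    outer loop
      vertex 0.00 17.06 0.00
      vertex 13.53 17.06 0.00
      vertex 0.00 0.00 0.00
    endloop
  endfacet
  facet normal 0.0000 0.0000 1.0000
    outer loop
      vertex 0.00 0.00 7.96
      vertex 13.53 0.00 7.96
      vertex 13.53 17.06 7.96
    endloop
  endfacet
  facet normal 0.0000 0.0000 1.0000
    outer loop
      vertex 0.00 0.00 7.96
      vertex 13.53 17.06 7.96
      vertex 0.00 17.06 7.96
    endloop
  endfacet
  facet normal 0.0000 -1.0000 0.0000
    outer loop
      vertex 0.00 0.00 0.00
      vertex 13.53 0.00 0.00
      vertex 13.53 0.00 7.96
    endloop
  endfacet
  facet normal 0.0000 -1.0000 0.0000
    outer loop
      vertex 0.00 0.00 0.00
      vertex 13.53 0.00 7.96
      vertex 0.00 0.00 7.96
    endloop
  endfacet
  facet normal 0.0000 1.0000 0.0000
    outer loop
      vertex 13.53 17.06 7.96
      vertex 13.53 17.06 0.00
      vertex 0.00 17.06 0.00
    endloop
  endfacet
  facet normal 0.0000 1.0000 0.0000
    outer loop
      vertex 0.00 17.06 7.96
      vertex 13.53 17.06 7.96
      vertex 0.00 17.06 0.00
    endloop
  endfacet
  facet normal -1.0000 0.0000 0.0000
    outer loop
      vertex 0.00 17.06 7.96
      vertex 0.00 17.06 0.00
      vertex 0.00 0.00 0.00
    endloop
  endfacet
  facet normal -1.0000 0.0000 0.0000
    outer loop
      vertex 0.00 0.00 7.96
      vertex 0.00 17.06 7.96
      vertex 0.00 0.00 0.00
    endloop
  endfacet
  facet normal 1.0000 0.0000 0.0000
    outer loop
      vertex 13.53 0.00 0.00
      vertex 13.53 17.06 0.00
      vertex 13.53 17.06 7.96
    endloop
  endfacet
  facet normal 1.0000 0.0000 0.0000
    outer loop
      vertex 13.53 0.00 0.00
      vertex 13.53 17.06 7.96
      vertex 13.53 0.00 7.96
    endloop
  endfacet
endsolid part

The G0 Z moves step by Δz≈2.65 mm. Every layer's G1 loop is the same polygon, so the solid is a straight extrusion of it from z=0 to z≈7.96. Closing with flat bottom and top caps and triangulating gives 12 facets — a rectangular box, roughly 13.5 × 17.1 mm footprint and 7.96 mm tall.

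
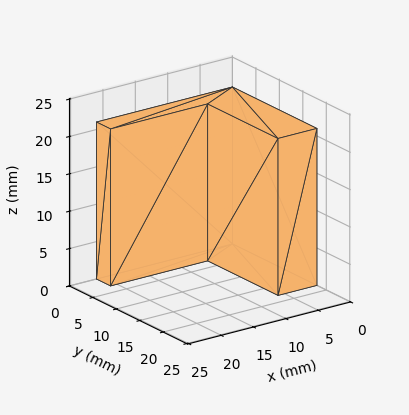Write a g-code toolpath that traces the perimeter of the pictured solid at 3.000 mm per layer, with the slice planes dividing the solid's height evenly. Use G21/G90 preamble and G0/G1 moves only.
Reading the render: the shape is an L-shaped prism: outer 21 × 18 mm, arm thicknesses ≈ 3 mm (horizontal) and 6 mm (vertical), extruded 21 mm in z (dimensions read to the nearest mm from the axis ticks). For the g-code, the solid's height is divided into equal slices at the stated Δz and each level perimeter traced with G1 moves after a G0 lift.

; perimeter-only toolpath
G21 ; units = mm
G90 ; absolute positioning
G28 ; home
; layer 1
G0 Z3.000
G0 X0.000 Y0.000
G1 X21.000 Y0.000
G1 X21.000 Y3.000
G1 X6.000 Y3.000
G1 X6.000 Y18.000
G1 X0.000 Y18.000
G1 X0.000 Y0.000
; layer 2
G0 Z6.000
G0 X0.000 Y0.000
G1 X21.000 Y0.000
G1 X21.000 Y3.000
G1 X6.000 Y3.000
G1 X6.000 Y18.000
G1 X0.000 Y18.000
G1 X0.000 Y0.000
; layer 3
G0 Z9.000
G0 X0.000 Y0.000
G1 X21.000 Y0.000
G1 X21.000 Y3.000
G1 X6.000 Y3.000
G1 X6.000 Y18.000
G1 X0.000 Y18.000
G1 X0.000 Y0.000
; layer 4
G0 Z12.000
G0 X0.000 Y0.000
G1 X21.000 Y0.000
G1 X21.000 Y3.000
G1 X6.000 Y3.000
G1 X6.000 Y18.000
G1 X0.000 Y18.000
G1 X0.000 Y0.000
; layer 5
G0 Z15.000
G0 X0.000 Y0.000
G1 X21.000 Y0.000
G1 X21.000 Y3.000
G1 X6.000 Y3.000
G1 X6.000 Y18.000
G1 X0.000 Y18.000
G1 X0.000 Y0.000
; layer 6
G0 Z18.000
G0 X0.000 Y0.000
G1 X21.000 Y0.000
G1 X21.000 Y3.000
G1 X6.000 Y3.000
G1 X6.000 Y18.000
G1 X0.000 Y18.000
G1 X0.000 Y0.000
; layer 7
G0 Z21.000
G0 X0.000 Y0.000
G1 X21.000 Y0.000
G1 X21.000 Y3.000
G1 X6.000 Y3.000
G1 X6.000 Y18.000
G1 X0.000 Y18.000
G1 X0.000 Y0.000
M2 ; end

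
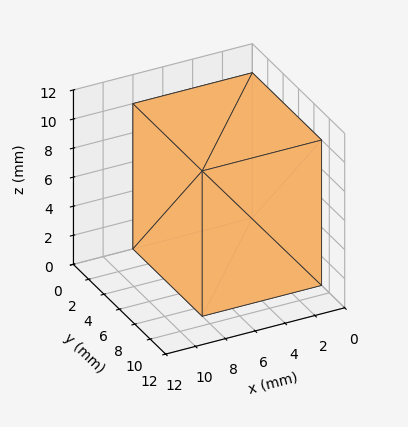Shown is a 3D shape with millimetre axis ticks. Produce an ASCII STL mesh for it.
Reading the render: the shape is a rectangular box, roughly 8 × 9 mm footprint and 10 mm tall (dimensions read to the nearest mm from the axis ticks). For the STL, each face is triangulated and given an outward normal.

solid part
  facet normal 0.0000 0.0000 -1.0000
    outer loop
      vertex 8.00 9.00 0.00
      vertex 8.00 0.00 0.00
      vertex 0.00 0.00 0.00
    endloop
  endfacet
  facet normal 0.0000 0.0000 -1.0000
    outer loop
      vertex 0.00 9.00 0.00
      vertex 8.00 9.00 0.00
      vertex 0.00 0.00 0.00
    endloop
  endfacet
  facet normal 0.0000 0.0000 1.0000
    outer loop
      vertex 0.00 0.00 10.00
      vertex 8.00 0.00 10.00
      vertex 8.00 9.00 10.00
    endloop
  endfacet
  facet normal 0.0000 0.0000 1.0000
    outer loop
      vertex 0.00 0.00 10.00
      vertex 8.00 9.00 10.00
      vertex 0.00 9.00 10.00
    endloop
  endfacet
  facet normal 0.0000 -1.0000 0.0000
    outer loop
      vertex 0.00 0.00 0.00
      vertex 8.00 0.00 0.00
      vertex 8.00 0.00 10.00
    endloop
  endfacet
  facet normal 0.0000 -1.0000 0.0000
    outer loop
      vertex 0.00 0.00 0.00
      vertex 8.00 0.00 10.00
      vertex 0.00 0.00 10.00
    endloop
  endfacet
  facet normal 0.0000 1.0000 0.0000
    outer loop
      vertex 8.00 9.00 10.00
      vertex 8.00 9.00 0.00
      vertex 0.00 9.00 0.00
    endloop
  endfacet
  facet normal 0.0000 1.0000 0.0000
    outer loop
      vertex 0.00 9.00 10.00
      vertex 8.00 9.00 10.00
      vertex 0.00 9.00 0.00
    endloop
  endfacet
  facet normal -1.0000 0.0000 0.0000
    outer loop
      vertex 0.00 9.00 10.00
      vertex 0.00 9.00 0.00
      vertex 0.00 0.00 0.00
    endloop
  endfacet
  facet normal -1.0000 0.0000 0.0000
    outer loop
      vertex 0.00 0.00 10.00
      vertex 0.00 9.00 10.00
      vertex 0.00 0.00 0.00
    endloop
  endfacet
  facet normal 1.0000 0.0000 0.0000
    outer loop
      vertex 8.00 0.00 0.00
      vertex 8.00 9.00 0.00
      vertex 8.00 9.00 10.00
    endloop
  endfacet
  facet normal 1.0000 0.0000 0.0000
    outer loop
      vertex 8.00 0.00 0.00
      vertex 8.00 9.00 10.00
      vertex 8.00 0.00 10.00
    endloop
  endfacet
endsolid part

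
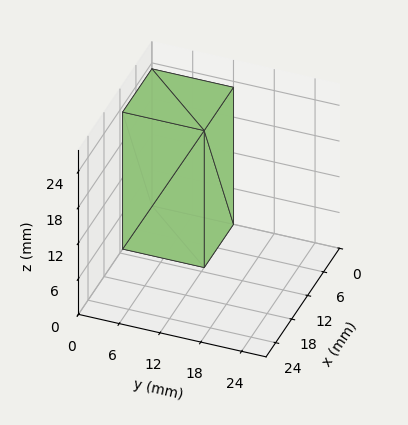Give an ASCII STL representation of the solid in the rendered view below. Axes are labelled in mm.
Reading the render: the shape is a rectangular box, roughly 11 × 12 mm footprint and 23 mm tall (dimensions read to the nearest mm from the axis ticks). For the STL, each face is triangulated and given an outward normal.

solid part
  facet normal 0.0000 0.0000 -1.0000
    outer loop
      vertex 11.0 12.0 0.0
      vertex 11.0 0.0 0.0
      vertex 0.0 0.0 0.0
    endloop
  endfacet
  facet normal 0.0000 0.0000 -1.0000
    outer loop
      vertex 0.0 12.0 0.0
      vertex 11.0 12.0 0.0
      vertex 0.0 0.0 0.0
    endloop
  endfacet
  facet normal 0.0000 0.0000 1.0000
    outer loop
      vertex 0.0 0.0 23.0
      vertex 11.0 0.0 23.0
      vertex 11.0 12.0 23.0
    endloop
  endfacet
  facet normal 0.0000 0.0000 1.0000
    outer loop
      vertex 0.0 0.0 23.0
      vertex 11.0 12.0 23.0
      vertex 0.0 12.0 23.0
    endloop
  endfacet
  facet normal 0.0000 -1.0000 0.0000
    outer loop
      vertex 0.0 0.0 0.0
      vertex 11.0 0.0 0.0
      vertex 11.0 0.0 23.0
    endloop
  endfacet
  facet normal 0.0000 -1.0000 0.0000
    outer loop
      vertex 0.0 0.0 0.0
      vertex 11.0 0.0 23.0
      vertex 0.0 0.0 23.0
    endloop
  endfacet
  facet normal 0.0000 1.0000 0.0000
    outer loop
      vertex 11.0 12.0 23.0
      vertex 11.0 12.0 0.0
      vertex 0.0 12.0 0.0
    endloop
  endfacet
  facet normal 0.0000 1.0000 0.0000
    outer loop
      vertex 0.0 12.0 23.0
      vertex 11.0 12.0 23.0
      vertex 0.0 12.0 0.0
    endloop
  endfacet
  facet normal -1.0000 0.0000 0.0000
    outer loop
      vertex 0.0 12.0 23.0
      vertex 0.0 12.0 0.0
      vertex 0.0 0.0 0.0
    endloop
  endfacet
  facet normal -1.0000 0.0000 0.0000
    outer loop
      vertex 0.0 0.0 23.0
      vertex 0.0 12.0 23.0
      vertex 0.0 0.0 0.0
    endloop
  endfacet
  facet normal 1.0000 0.0000 0.0000
    outer loop
      vertex 11.0 0.0 0.0
      vertex 11.0 12.0 0.0
      vertex 11.0 12.0 23.0
    endloop
  endfacet
  facet normal 1.0000 0.0000 0.0000
    outer loop
      vertex 11.0 0.0 0.0
      vertex 11.0 12.0 23.0
      vertex 11.0 0.0 23.0
    endloop
  endfacet
endsolid part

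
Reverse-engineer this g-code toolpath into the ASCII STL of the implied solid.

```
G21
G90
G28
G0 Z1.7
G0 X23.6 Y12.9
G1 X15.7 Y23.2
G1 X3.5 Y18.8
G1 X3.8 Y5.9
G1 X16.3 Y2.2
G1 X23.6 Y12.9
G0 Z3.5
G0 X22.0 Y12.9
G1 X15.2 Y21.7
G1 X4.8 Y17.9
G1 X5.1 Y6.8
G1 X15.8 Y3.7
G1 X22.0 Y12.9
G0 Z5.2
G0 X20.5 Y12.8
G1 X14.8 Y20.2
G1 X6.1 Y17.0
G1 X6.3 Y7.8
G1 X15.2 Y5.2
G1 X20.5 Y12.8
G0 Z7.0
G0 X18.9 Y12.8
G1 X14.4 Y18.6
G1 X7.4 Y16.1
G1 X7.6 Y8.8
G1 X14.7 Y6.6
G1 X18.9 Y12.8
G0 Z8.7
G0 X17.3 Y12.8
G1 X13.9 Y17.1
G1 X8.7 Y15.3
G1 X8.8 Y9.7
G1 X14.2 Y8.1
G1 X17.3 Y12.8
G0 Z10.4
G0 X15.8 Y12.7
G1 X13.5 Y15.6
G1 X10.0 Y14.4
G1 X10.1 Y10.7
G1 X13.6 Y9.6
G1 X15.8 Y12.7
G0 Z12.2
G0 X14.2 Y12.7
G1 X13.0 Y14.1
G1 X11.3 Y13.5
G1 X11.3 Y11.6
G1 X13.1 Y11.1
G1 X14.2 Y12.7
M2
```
solid part
  facet normal 0.0000 0.0000 -1.0000
    outer loop
      vertex 2.2 19.7 0.0
      vertex 16.1 24.7 0.0
      vertex 25.2 13.0 0.0
    endloop
  endfacet
  facet normal 0.0000 0.0000 -1.0000
    outer loop
      vertex 2.6 4.9 0.0
      vertex 2.2 19.7 0.0
      vertex 25.2 13.0 0.0
    endloop
  endfacet
  facet normal 0.0000 0.0000 -1.0000
    outer loop
      vertex 16.8 0.7 0.0
      vertex 2.6 4.9 0.0
      vertex 25.2 13.0 0.0
    endloop
  endfacet
  facet normal 0.6366 0.4951 0.5913
    outer loop
      vertex 25.2 13.0 0.0
      vertex 16.1 24.7 0.0
      vertex 12.6 12.6 13.9
    endloop
  endfacet
  facet normal -0.2729 0.7586 0.5917
    outer loop
      vertex 16.1 24.7 0.0
      vertex 2.2 19.7 0.0
      vertex 12.6 12.6 13.9
    endloop
  endfacet
  facet normal -0.8058 -0.0218 0.5918
    outer loop
      vertex 2.2 19.7 0.0
      vertex 2.6 4.9 0.0
      vertex 12.6 12.6 13.9
    endloop
  endfacet
  facet normal -0.2285 -0.7726 0.5924
    outer loop
      vertex 2.6 4.9 0.0
      vertex 16.8 0.7 0.0
      vertex 12.6 12.6 13.9
    endloop
  endfacet
  facet normal 0.6662 -0.4550 0.5908
    outer loop
      vertex 16.8 0.7 0.0
      vertex 25.2 13.0 0.0
      vertex 12.6 12.6 13.9
    endloop
  endfacet
endsolid part

The G0 Z moves step by Δz≈1.7 mm. The G1 loops shrink linearly with z, so the solid tapers from its base footprint up to z≈13.9. Closing with a flat bottom cap and the tapered top and triangulating gives 8 facets — a regular 5-sided pyramid, base circumscribed radius ≈ 12.6 mm, apex at z ≈ 13.9 mm.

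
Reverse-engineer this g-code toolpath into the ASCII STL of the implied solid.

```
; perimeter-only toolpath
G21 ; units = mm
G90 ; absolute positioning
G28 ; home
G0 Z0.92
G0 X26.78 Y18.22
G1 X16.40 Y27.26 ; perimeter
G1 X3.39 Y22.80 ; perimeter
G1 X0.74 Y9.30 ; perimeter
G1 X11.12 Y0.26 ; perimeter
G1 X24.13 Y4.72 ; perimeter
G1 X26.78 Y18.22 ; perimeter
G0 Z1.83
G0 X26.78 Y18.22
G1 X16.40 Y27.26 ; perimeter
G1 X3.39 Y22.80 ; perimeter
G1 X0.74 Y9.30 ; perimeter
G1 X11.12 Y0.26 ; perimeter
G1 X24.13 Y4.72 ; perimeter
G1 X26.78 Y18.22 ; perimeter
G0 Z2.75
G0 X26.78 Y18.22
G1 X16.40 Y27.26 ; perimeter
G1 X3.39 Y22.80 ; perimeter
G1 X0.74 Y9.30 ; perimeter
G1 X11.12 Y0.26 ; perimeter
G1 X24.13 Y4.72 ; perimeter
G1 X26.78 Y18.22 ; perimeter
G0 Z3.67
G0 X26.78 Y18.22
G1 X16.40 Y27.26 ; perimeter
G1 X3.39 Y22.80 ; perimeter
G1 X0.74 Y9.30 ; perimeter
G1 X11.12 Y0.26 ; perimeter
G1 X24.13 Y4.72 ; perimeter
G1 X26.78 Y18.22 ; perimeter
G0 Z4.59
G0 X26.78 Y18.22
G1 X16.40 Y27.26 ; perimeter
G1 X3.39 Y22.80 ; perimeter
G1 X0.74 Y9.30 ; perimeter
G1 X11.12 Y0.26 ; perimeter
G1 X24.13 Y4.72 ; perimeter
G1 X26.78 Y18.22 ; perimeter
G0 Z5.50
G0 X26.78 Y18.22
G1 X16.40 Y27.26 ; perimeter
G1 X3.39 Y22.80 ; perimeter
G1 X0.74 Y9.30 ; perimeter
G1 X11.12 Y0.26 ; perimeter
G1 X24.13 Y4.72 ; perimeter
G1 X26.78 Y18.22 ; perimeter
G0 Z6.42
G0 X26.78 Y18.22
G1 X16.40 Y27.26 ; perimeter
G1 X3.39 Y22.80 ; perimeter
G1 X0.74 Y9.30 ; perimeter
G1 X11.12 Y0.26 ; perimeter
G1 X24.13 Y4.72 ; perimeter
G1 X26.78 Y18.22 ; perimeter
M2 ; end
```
solid part
  facet normal 0.0000 0.0000 -1.0000
    outer loop
      vertex 3.39 22.80 0.00
      vertex 16.40 27.26 0.00
      vertex 26.78 18.22 0.00
    endloop
  endfacet
  facet normal 0.0000 0.0000 -1.0000
    outer loop
      vertex 0.74 9.30 0.00
      vertex 3.39 22.80 0.00
      vertex 26.78 18.22 0.00
    endloop
  endfacet
  facet normal 0.0000 0.0000 -1.0000
    outer loop
      vertex 11.12 0.26 0.00
      vertex 0.74 9.30 0.00
      vertex 26.78 18.22 0.00
    endloop
  endfacet
  facet normal 0.0000 0.0000 -1.0000
    outer loop
      vertex 24.13 4.72 0.00
      vertex 11.12 0.26 0.00
      vertex 26.78 18.22 0.00
    endloop
  endfacet
  facet normal 0.0000 0.0000 1.0000
    outer loop
      vertex 26.78 18.22 6.42
      vertex 16.40 27.26 6.42
      vertex 3.39 22.80 6.42
    endloop
  endfacet
  facet normal 0.0000 0.0000 1.0000
    outer loop
      vertex 26.78 18.22 6.42
      vertex 3.39 22.80 6.42
      vertex 0.74 9.30 6.42
    endloop
  endfacet
  facet normal 0.0000 0.0000 1.0000
    outer loop
      vertex 26.78 18.22 6.42
      vertex 0.74 9.30 6.42
      vertex 11.12 0.26 6.42
    endloop
  endfacet
  facet normal 0.0000 0.0000 1.0000
    outer loop
      vertex 26.78 18.22 6.42
      vertex 11.12 0.26 6.42
      vertex 24.13 4.72 6.42
    endloop
  endfacet
  facet normal 0.6568 0.7541 0.0000
    outer loop
      vertex 26.78 18.22 0.00
      vertex 16.40 27.26 0.00
      vertex 16.40 27.26 6.42
    endloop
  endfacet
  facet normal 0.6568 0.7541 0.0000
    outer loop
      vertex 26.78 18.22 0.00
      vertex 16.40 27.26 6.42
      vertex 26.78 18.22 6.42
    endloop
  endfacet
  facet normal -0.3243 0.9460 0.0000
    outer loop
      vertex 16.40 27.26 0.00
      vertex 3.39 22.80 0.00
      vertex 3.39 22.80 6.42
    endloop
  endfacet
  facet normal -0.3243 0.9460 0.0000
    outer loop
      vertex 16.40 27.26 0.00
      vertex 3.39 22.80 6.42
      vertex 16.40 27.26 6.42
    endloop
  endfacet
  facet normal -0.9813 0.1926 0.0000
    outer loop
      vertex 3.39 22.80 0.00
      vertex 0.74 9.30 0.00
      vertex 0.74 9.30 6.42
    endloop
  endfacet
  facet normal -0.9813 0.1926 0.0000
    outer loop
      vertex 3.39 22.80 0.00
      vertex 0.74 9.30 6.42
      vertex 3.39 22.80 6.42
    endloop
  endfacet
  facet normal -0.6568 -0.7541 0.0000
    outer loop
      vertex 0.74 9.30 0.00
      vertex 11.12 0.26 0.00
      vertex 11.12 0.26 6.42
    endloop
  endfacet
  facet normal -0.6568 -0.7541 0.0000
    outer loop
      vertex 0.74 9.30 0.00
      vertex 11.12 0.26 6.42
      vertex 0.74 9.30 6.42
    endloop
  endfacet
  facet normal 0.3243 -0.9460 0.0000
    outer loop
      vertex 11.12 0.26 0.00
      vertex 24.13 4.72 0.00
      vertex 24.13 4.72 6.42
    endloop
  endfacet
  facet normal 0.3243 -0.9460 0.0000
    outer loop
      vertex 11.12 0.26 0.00
      vertex 24.13 4.72 6.42
      vertex 11.12 0.26 6.42
    endloop
  endfacet
  facet normal 0.9813 -0.1926 0.0000
    outer loop
      vertex 24.13 4.72 0.00
      vertex 26.78 18.22 0.00
      vertex 26.78 18.22 6.42
    endloop
  endfacet
  facet normal 0.9813 -0.1926 0.0000
    outer loop
      vertex 24.13 4.72 0.00
      vertex 26.78 18.22 6.42
      vertex 24.13 4.72 6.42
    endloop
  endfacet
endsolid part

The G0 Z moves step by Δz≈0.92 mm. Every layer's G1 loop is the same polygon, so the solid is a straight extrusion of it from z=0 to z≈6.42. Closing with flat bottom and top caps and triangulating gives 20 facets — a regular 6-sided prism (a cylinder approximated with 6 flat sides), circumscribed radius ≈ 13.8 mm, height ≈ 6.42 mm.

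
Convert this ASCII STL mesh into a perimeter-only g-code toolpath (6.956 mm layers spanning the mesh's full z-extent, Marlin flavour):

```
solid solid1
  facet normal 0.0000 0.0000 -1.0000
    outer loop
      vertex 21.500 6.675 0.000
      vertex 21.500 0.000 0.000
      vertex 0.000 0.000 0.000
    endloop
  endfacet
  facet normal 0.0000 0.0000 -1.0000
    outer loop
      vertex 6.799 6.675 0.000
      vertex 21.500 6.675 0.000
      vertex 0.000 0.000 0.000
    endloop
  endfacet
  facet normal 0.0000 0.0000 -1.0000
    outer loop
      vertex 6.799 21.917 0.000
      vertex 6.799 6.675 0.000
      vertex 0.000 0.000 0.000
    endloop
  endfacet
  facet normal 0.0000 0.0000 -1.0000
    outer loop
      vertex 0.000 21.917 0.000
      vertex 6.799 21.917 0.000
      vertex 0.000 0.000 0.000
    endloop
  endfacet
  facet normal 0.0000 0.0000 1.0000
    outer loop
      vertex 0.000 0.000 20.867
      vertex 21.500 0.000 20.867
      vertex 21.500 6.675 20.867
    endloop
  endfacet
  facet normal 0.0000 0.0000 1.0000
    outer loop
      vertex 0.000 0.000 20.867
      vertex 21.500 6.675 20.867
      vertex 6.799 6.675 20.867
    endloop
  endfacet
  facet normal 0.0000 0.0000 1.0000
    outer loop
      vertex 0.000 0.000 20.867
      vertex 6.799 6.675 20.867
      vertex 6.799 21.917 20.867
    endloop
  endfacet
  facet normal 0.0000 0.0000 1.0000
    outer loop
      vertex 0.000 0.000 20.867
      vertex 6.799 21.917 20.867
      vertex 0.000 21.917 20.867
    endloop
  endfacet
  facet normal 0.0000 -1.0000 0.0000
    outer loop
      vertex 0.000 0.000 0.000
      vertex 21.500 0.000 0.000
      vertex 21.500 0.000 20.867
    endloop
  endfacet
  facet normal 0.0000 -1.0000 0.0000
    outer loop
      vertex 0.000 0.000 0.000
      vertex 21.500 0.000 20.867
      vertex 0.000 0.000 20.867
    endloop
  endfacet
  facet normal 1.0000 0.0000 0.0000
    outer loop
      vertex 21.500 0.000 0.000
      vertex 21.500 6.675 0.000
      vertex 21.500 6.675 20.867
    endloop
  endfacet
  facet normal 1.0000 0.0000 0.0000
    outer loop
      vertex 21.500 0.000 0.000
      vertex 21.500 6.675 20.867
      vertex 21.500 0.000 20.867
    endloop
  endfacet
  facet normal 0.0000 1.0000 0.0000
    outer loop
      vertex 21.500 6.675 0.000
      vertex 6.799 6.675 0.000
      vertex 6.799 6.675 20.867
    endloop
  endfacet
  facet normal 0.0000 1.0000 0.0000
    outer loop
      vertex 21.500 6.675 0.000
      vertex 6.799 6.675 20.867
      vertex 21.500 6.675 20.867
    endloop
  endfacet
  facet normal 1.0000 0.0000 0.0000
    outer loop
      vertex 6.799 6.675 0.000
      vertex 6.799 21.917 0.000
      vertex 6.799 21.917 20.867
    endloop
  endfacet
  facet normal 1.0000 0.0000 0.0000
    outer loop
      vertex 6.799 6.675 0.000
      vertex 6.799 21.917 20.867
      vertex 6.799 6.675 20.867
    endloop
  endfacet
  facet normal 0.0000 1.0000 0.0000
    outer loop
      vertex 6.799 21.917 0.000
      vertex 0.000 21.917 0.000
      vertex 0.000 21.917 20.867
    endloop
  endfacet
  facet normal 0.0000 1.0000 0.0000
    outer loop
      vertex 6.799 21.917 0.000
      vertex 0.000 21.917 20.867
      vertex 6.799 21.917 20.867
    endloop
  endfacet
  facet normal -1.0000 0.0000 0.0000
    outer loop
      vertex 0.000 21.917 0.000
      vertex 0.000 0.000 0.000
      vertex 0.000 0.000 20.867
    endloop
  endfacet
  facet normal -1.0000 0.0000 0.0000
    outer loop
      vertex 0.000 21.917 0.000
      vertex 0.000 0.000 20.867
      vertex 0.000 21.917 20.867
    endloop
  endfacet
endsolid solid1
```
; perimeter-only toolpath
G21 ; units = mm
G90 ; absolute positioning
G28 ; home
; layer 1
G0 Z6.956
G0 X0.000 Y0.000
G1 X21.500 Y0.000
G1 X21.500 Y6.675
G1 X6.799 Y6.675
G1 X6.799 Y21.917
G1 X0.000 Y21.917
G1 X0.000 Y0.000
; layer 2
G0 Z13.911
G0 X0.000 Y0.000
G1 X21.500 Y0.000
G1 X21.500 Y6.675
G1 X6.799 Y6.675
G1 X6.799 Y21.917
G1 X0.000 Y21.917
G1 X0.000 Y0.000
; layer 3
G0 Z20.867
G0 X0.000 Y0.000
G1 X21.500 Y0.000
G1 X21.500 Y6.675
G1 X6.799 Y6.675
G1 X6.799 Y21.917
G1 X0.000 Y21.917
G1 X0.000 Y0.000
M2 ; end

The solid is an L-shaped prism: outer 21.5 × 21.9 mm, arm thicknesses ≈ 6.67 mm (horizontal) and 6.8 mm (vertical), extruded 20.9 mm in z. Slicing at Δz = 6.956 mm — 3 equal slices spanning the solid's height, so layer i sits at z = i·h/3 — gives 3 non-empty perimeters. Each is a 6-segment closed polygon; G0 lifts to the layer z and rapids to the start vertex, then G1 traces the edges.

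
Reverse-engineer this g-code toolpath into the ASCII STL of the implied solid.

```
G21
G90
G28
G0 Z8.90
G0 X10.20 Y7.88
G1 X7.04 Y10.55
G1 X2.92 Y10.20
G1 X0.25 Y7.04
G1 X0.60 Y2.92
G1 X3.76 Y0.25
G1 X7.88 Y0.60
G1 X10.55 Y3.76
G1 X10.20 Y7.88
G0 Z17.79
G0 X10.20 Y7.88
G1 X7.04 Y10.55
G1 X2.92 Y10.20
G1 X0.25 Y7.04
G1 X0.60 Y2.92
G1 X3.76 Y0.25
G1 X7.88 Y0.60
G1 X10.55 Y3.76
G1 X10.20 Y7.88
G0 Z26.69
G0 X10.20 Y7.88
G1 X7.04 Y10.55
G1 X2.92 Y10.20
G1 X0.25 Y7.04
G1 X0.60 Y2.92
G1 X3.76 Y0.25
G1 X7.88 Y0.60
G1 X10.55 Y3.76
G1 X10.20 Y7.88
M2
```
solid part
  facet normal 0.0000 0.0000 -1.0000
    outer loop
      vertex 2.92 10.20 0.00
      vertex 7.04 10.55 0.00
      vertex 10.20 7.88 0.00
    endloop
  endfacet
  facet normal 0.0000 0.0000 -1.0000
    outer loop
      vertex 0.25 7.04 0.00
      vertex 2.92 10.20 0.00
      vertex 10.20 7.88 0.00
    endloop
  endfacet
  facet normal 0.0000 0.0000 -1.0000
    outer loop
      vertex 0.60 2.92 0.00
      vertex 0.25 7.04 0.00
      vertex 10.20 7.88 0.00
    endloop
  endfacet
  facet normal 0.0000 0.0000 -1.0000
    outer loop
      vertex 3.76 0.25 0.00
      vertex 0.60 2.92 0.00
      vertex 10.20 7.88 0.00
    endloop
  endfacet
  facet normal 0.0000 0.0000 -1.0000
    outer loop
      vertex 7.88 0.60 0.00
      vertex 3.76 0.25 0.00
      vertex 10.20 7.88 0.00
    endloop
  endfacet
  facet normal 0.0000 0.0000 -1.0000
    outer loop
      vertex 10.55 3.76 0.00
      vertex 7.88 0.60 0.00
      vertex 10.20 7.88 0.00
    endloop
  endfacet
  facet normal 0.0000 0.0000 1.0000
    outer loop
      vertex 10.20 7.88 26.69
      vertex 7.04 10.55 26.69
      vertex 2.92 10.20 26.69
    endloop
  endfacet
  facet normal 0.0000 0.0000 1.0000
    outer loop
      vertex 10.20 7.88 26.69
      vertex 2.92 10.20 26.69
      vertex 0.25 7.04 26.69
    endloop
  endfacet
  facet normal 0.0000 0.0000 1.0000
    outer loop
      vertex 10.20 7.88 26.69
      vertex 0.25 7.04 26.69
      vertex 0.60 2.92 26.69
    endloop
  endfacet
  facet normal 0.0000 0.0000 1.0000
    outer loop
      vertex 10.20 7.88 26.69
      vertex 0.60 2.92 26.69
      vertex 3.76 0.25 26.69
    endloop
  endfacet
  facet normal 0.0000 0.0000 1.0000
    outer loop
      vertex 10.20 7.88 26.69
      vertex 3.76 0.25 26.69
      vertex 7.88 0.60 26.69
    endloop
  endfacet
  facet normal 0.0000 0.0000 1.0000
    outer loop
      vertex 10.20 7.88 26.69
      vertex 7.88 0.60 26.69
      vertex 10.55 3.76 26.69
    endloop
  endfacet
  facet normal 0.6454 0.7638 0.0000
    outer loop
      vertex 10.20 7.88 0.00
      vertex 7.04 10.55 0.00
      vertex 7.04 10.55 26.69
    endloop
  endfacet
  facet normal 0.6454 0.7638 0.0000
    outer loop
      vertex 10.20 7.88 0.00
      vertex 7.04 10.55 26.69
      vertex 10.20 7.88 26.69
    endloop
  endfacet
  facet normal -0.0846 0.9964 0.0000
    outer loop
      vertex 7.04 10.55 0.00
      vertex 2.92 10.20 0.00
      vertex 2.92 10.20 26.69
    endloop
  endfacet
  facet normal -0.0846 0.9964 0.0000
    outer loop
      vertex 7.04 10.55 0.00
      vertex 2.92 10.20 26.69
      vertex 7.04 10.55 26.69
    endloop
  endfacet
  facet normal -0.7638 0.6454 0.0000
    outer loop
      vertex 2.92 10.20 0.00
      vertex 0.25 7.04 0.00
      vertex 0.25 7.04 26.69
    endloop
  endfacet
  facet normal -0.7638 0.6454 0.0000
    outer loop
      vertex 2.92 10.20 0.00
      vertex 0.25 7.04 26.69
      vertex 2.92 10.20 26.69
    endloop
  endfacet
  facet normal -0.9964 -0.0846 0.0000
    outer loop
      vertex 0.25 7.04 0.00
      vertex 0.60 2.92 0.00
      vertex 0.60 2.92 26.69
    endloop
  endfacet
  facet normal -0.9964 -0.0846 0.0000
    outer loop
      vertex 0.25 7.04 0.00
      vertex 0.60 2.92 26.69
      vertex 0.25 7.04 26.69
    endloop
  endfacet
  facet normal -0.6454 -0.7638 0.0000
    outer loop
      vertex 0.60 2.92 0.00
      vertex 3.76 0.25 0.00
      vertex 3.76 0.25 26.69
    endloop
  endfacet
  facet normal -0.6454 -0.7638 0.0000
    outer loop
      vertex 0.60 2.92 0.00
      vertex 3.76 0.25 26.69
      vertex 0.60 2.92 26.69
    endloop
  endfacet
  facet normal 0.0846 -0.9964 0.0000
    outer loop
      vertex 3.76 0.25 0.00
      vertex 7.88 0.60 0.00
      vertex 7.88 0.60 26.69
    endloop
  endfacet
  facet normal 0.0846 -0.9964 0.0000
    outer loop
      vertex 3.76 0.25 0.00
      vertex 7.88 0.60 26.69
      vertex 3.76 0.25 26.69
    endloop
  endfacet
  facet normal 0.7638 -0.6454 0.0000
    outer loop
      vertex 7.88 0.60 0.00
      vertex 10.55 3.76 0.00
      vertex 10.55 3.76 26.69
    endloop
  endfacet
  facet normal 0.7638 -0.6454 0.0000
    outer loop
      vertex 7.88 0.60 0.00
      vertex 10.55 3.76 26.69
      vertex 7.88 0.60 26.69
    endloop
  endfacet
  facet normal 0.9964 0.0846 0.0000
    outer loop
      vertex 10.55 3.76 0.00
      vertex 10.20 7.88 0.00
      vertex 10.20 7.88 26.69
    endloop
  endfacet
  facet normal 0.9964 0.0846 0.0000
    outer loop
      vertex 10.55 3.76 0.00
      vertex 10.20 7.88 26.69
      vertex 10.55 3.76 26.69
    endloop
  endfacet
endsolid part

The G0 Z moves step by Δz≈8.90 mm. Every layer's G1 loop is the same polygon, so the solid is a straight extrusion of it from z=0 to z≈26.7. Closing with flat bottom and top caps and triangulating gives 28 facets — a regular 8-sided prism (a cylinder approximated with 8 flat sides), circumscribed radius ≈ 5.4 mm, height ≈ 26.7 mm.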